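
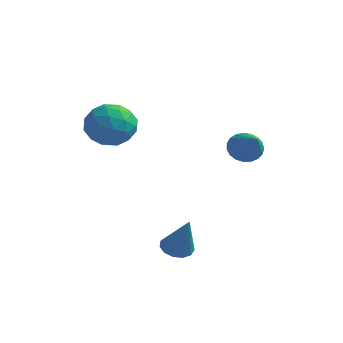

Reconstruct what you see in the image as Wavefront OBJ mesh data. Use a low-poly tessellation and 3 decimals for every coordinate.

v 1.914 2.314 1.976
v 2.26 2.192 1.404
v 3.006 1.526 2.804
v 2.372 2.437 1.489
v 2.405 2.661 1.658
v 2.354 2.824 1.883
v 2.226 2.9 2.124
v 2.044 2.874 2.339
v 1.84 2.752 2.491
v 1.649 2.553 2.555
v 1.503 2.314 2.518
v 1.429 2.074 2.388
v 1.439 1.876 2.186
v 1.531 1.753 1.949
v 1.689 1.728 1.716
v 1.886 1.803 1.528
v 2.088 1.968 1.417
v 2.538 -2.25 -1.206
v 2.993 -2.501 -1.506
v 3.322 -2.57 0.246
v 3.069 -2.173 -1.475
v 2.976 -1.87 -1.358
v 2.745 -1.687 -1.193
v 2.448 -1.683 -1.032
v 2.18 -1.859 -0.926
v 2.025 -2.159 -0.908
v 2.033 -2.488 -0.986
v 2.202 -2.742 -1.133
v 2.477 -2.839 -1.303
v 2.772 -2.749 -1.442
v -1.354 -0.487 3.13
v -0.646 -0.984 2.63
v -1.554 -1.756 4.11
v -0.846 -2.253 3.61
v -0.6 -1.465 4.172
v -0.476 -0.681 3.566
v -1.724 -2.059 3.174
v -1.6 -1.275 2.568
v -0.875 -1.956 2.657
v -0.181 -1.589 3.274
v -2.019 -1.151 3.466
v -1.325 -0.784 4.083
v -0.982 -0.624 2.794
v -1.218 -2.116 3.946
v -1.073 -1.653 4.277
v -0.657 -1.945 3.983
v -0.882 -0.446 3.344
v -0.467 -0.738 3.051
v -0.44 -1.021 3.957
v -1.733 -2.002 3.689
v -1.318 -2.294 3.396
v -1.543 -0.795 2.757
v -1.127 -1.087 2.463
v -1.76 -1.719 2.783
v -0.701 -1.488 2.516
v -0.819 -2.234 3.092
v -1.334 -2.12 2.835
v -1.261 -1.658 2.479
v -0.293 -1.272 2.879
v -0.411 -2.018 3.455
v -0.266 -1.555 3.785
v -0.193 -1.094 3.429
v -0.427 -1.843 2.895
v -1.789 -0.722 3.285
v -1.907 -1.468 3.861
v -2.007 -1.646 3.311
v -1.934 -1.185 2.955
v -1.381 -0.506 3.648
v -1.499 -1.252 4.224
v -0.939 -1.082 4.261
v -0.866 -0.62 3.905
v -1.773 -0.897 3.845
f 2 1 4
f 2 4 3
f 4 1 5
f 4 5 3
f 5 1 6
f 5 6 3
f 6 1 7
f 6 7 3
f 7 1 8
f 7 8 3
f 8 1 9
f 8 9 3
f 9 1 10
f 9 10 3
f 10 1 11
f 10 11 3
f 11 1 12
f 11 12 3
f 12 1 13
f 12 13 3
f 13 1 14
f 13 14 3
f 14 1 15
f 14 15 3
f 15 1 16
f 15 16 3
f 16 1 17
f 16 17 3
f 17 1 2
f 17 2 3
f 19 18 21
f 19 21 20
f 21 18 22
f 21 22 20
f 22 18 23
f 22 23 20
f 23 18 24
f 23 24 20
f 24 18 25
f 24 25 20
f 25 18 26
f 25 26 20
f 26 18 27
f 26 27 20
f 27 18 28
f 27 28 20
f 28 18 29
f 28 29 20
f 29 18 30
f 29 30 20
f 30 18 19
f 30 19 20
f 31 68 47
f 68 42 71
f 47 71 36
f 68 71 47
f 31 47 43
f 47 36 48
f 43 48 32
f 47 48 43
f 31 43 52
f 43 32 53
f 52 53 38
f 43 53 52
f 31 52 64
f 52 38 67
f 64 67 41
f 52 67 64
f 31 64 68
f 64 41 72
f 68 72 42
f 64 72 68
f 32 48 59
f 48 36 62
f 59 62 40
f 48 62 59
f 36 71 49
f 71 42 70
f 49 70 35
f 71 70 49
f 42 72 69
f 72 41 65
f 69 65 33
f 72 65 69
f 41 67 66
f 67 38 54
f 66 54 37
f 67 54 66
f 38 53 58
f 53 32 55
f 58 55 39
f 53 55 58
f 34 60 46
f 60 40 61
f 46 61 35
f 60 61 46
f 34 46 44
f 46 35 45
f 44 45 33
f 46 45 44
f 34 44 51
f 44 33 50
f 51 50 37
f 44 50 51
f 34 51 56
f 51 37 57
f 56 57 39
f 51 57 56
f 34 56 60
f 56 39 63
f 60 63 40
f 56 63 60
f 35 61 49
f 61 40 62
f 49 62 36
f 61 62 49
f 33 45 69
f 45 35 70
f 69 70 42
f 45 70 69
f 37 50 66
f 50 33 65
f 66 65 41
f 50 65 66
f 39 57 58
f 57 37 54
f 58 54 38
f 57 54 58
f 40 63 59
f 63 39 55
f 59 55 32
f 63 55 59



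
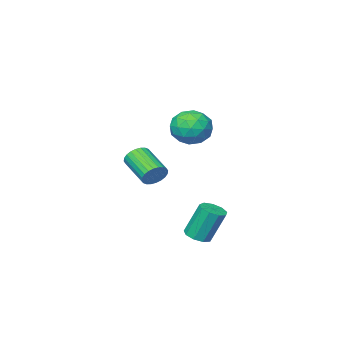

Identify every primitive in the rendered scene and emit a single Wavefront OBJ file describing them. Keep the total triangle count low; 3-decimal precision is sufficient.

v -2.782 2.196 -3.373
v -2.241 2.606 -3.338
v -2.736 3.114 -1.651
v -3.278 2.704 -1.687
v -2.604 2.837 -3.514
v -3.099 3.345 -1.827
v -3.051 2.768 -3.625
v -3.546 3.276 -1.938
v -3.372 2.431 -3.617
v -3.867 2.94 -1.931
v -3.417 1.985 -3.496
v -3.912 2.493 -1.809
v -3.165 1.637 -3.317
v -3.66 2.145 -1.63
v -2.734 1.55 -3.165
v -3.23 2.059 -1.478
v -2.326 1.766 -3.11
v -2.821 2.275 -1.423
v -2.131 2.183 -3.178
v -2.626 2.691 -1.492
v -3.725 -2.443 -1.235
v -3.454 -2.166 -0.64
v -3.545 -3.781 0.151
v -3.815 -4.057 -0.445
v -3.726 -2.13 -0.598
v -3.817 -3.745 0.193
v -3.997 -2.142 -0.653
v -4.088 -3.757 0.138
v -4.227 -2.2 -0.797
v -4.318 -3.814 -0.006
v -4.38 -2.294 -1.007
v -4.471 -3.909 -0.216
v -4.434 -2.411 -1.252
v -4.524 -4.026 -0.461
v -4.379 -2.533 -1.495
v -4.47 -4.148 -0.704
v -4.225 -2.641 -1.698
v -4.316 -4.256 -0.907
v -3.995 -2.719 -1.831
v -4.086 -4.334 -1.04
v -3.723 -2.755 -1.873
v -3.814 -4.37 -1.082
v -3.452 -2.743 -1.818
v -3.543 -4.358 -1.027
v -3.222 -2.686 -1.674
v -3.313 -4.3 -0.883
v -3.069 -2.591 -1.464
v -3.16 -4.206 -0.673
v -3.016 -2.474 -1.219
v -3.106 -4.089 -0.428
v -3.07 -2.352 -0.976
v -3.161 -3.967 -0.185
v -3.224 -2.244 -0.773
v -3.315 -3.859 0.018
v -4.97 0.084 2.744
v -4.577 0.719 1.975
v -3.383 -0.559 3.025
v -2.99 0.076 2.256
v -3.342 0.502 3.175
v -4.323 0.9 3.001
v -3.637 -0.74 1.999
v -4.618 -0.342 1.825
v -3.752 0.21 1.514
v -3.571 0.978 2.241
v -4.389 -0.818 2.759
v -4.208 -0.05 3.486
v -4.913 0.458 2.335
v -3.047 -0.298 2.665
v -3.254 -0.047 3.206
v -3.023 0.326 2.753
v -4.764 0.564 2.938
v -4.533 0.937 2.486
v -3.807 0.81 3.191
v -3.427 -0.777 2.514
v -3.196 -0.404 2.062
v -4.937 -0.166 2.247
v -4.706 0.207 1.794
v -4.153 -0.65 1.809
v -4.197 0.532 1.612
v -3.264 0.154 1.777
v -3.644 -0.325 1.626
v -4.221 -0.092 1.524
v -4.09 0.983 2.039
v -3.157 0.605 2.204
v -3.365 0.856 2.744
v -3.941 1.089 2.642
v -3.606 0.684 1.768
v -4.803 -0.445 2.796
v -3.87 -0.823 2.961
v -4.019 -0.929 2.358
v -4.595 -0.696 2.256
v -4.696 0.006 3.223
v -3.763 -0.372 3.388
v -3.739 0.252 3.476
v -4.316 0.485 3.374
v -4.354 -0.524 3.232
f 2 1 5
f 2 5 3
f 3 5 6
f 3 6 4
f 5 1 7
f 5 7 6
f 6 7 8
f 6 8 4
f 7 1 9
f 7 9 8
f 8 9 10
f 8 10 4
f 9 1 11
f 9 11 10
f 10 11 12
f 10 12 4
f 11 1 13
f 11 13 12
f 12 13 14
f 12 14 4
f 13 1 15
f 13 15 14
f 14 15 16
f 14 16 4
f 15 1 17
f 15 17 16
f 16 17 18
f 16 18 4
f 17 1 19
f 17 19 18
f 18 19 20
f 18 20 4
f 19 1 2
f 19 2 20
f 20 2 3
f 20 3 4
f 22 21 25
f 22 25 23
f 23 25 26
f 23 26 24
f 25 21 27
f 25 27 26
f 26 27 28
f 26 28 24
f 27 21 29
f 27 29 28
f 28 29 30
f 28 30 24
f 29 21 31
f 29 31 30
f 30 31 32
f 30 32 24
f 31 21 33
f 31 33 32
f 32 33 34
f 32 34 24
f 33 21 35
f 33 35 34
f 34 35 36
f 34 36 24
f 35 21 37
f 35 37 36
f 36 37 38
f 36 38 24
f 37 21 39
f 37 39 38
f 38 39 40
f 38 40 24
f 39 21 41
f 39 41 40
f 40 41 42
f 40 42 24
f 41 21 43
f 41 43 42
f 42 43 44
f 42 44 24
f 43 21 45
f 43 45 44
f 44 45 46
f 44 46 24
f 45 21 47
f 45 47 46
f 46 47 48
f 46 48 24
f 47 21 49
f 47 49 48
f 48 49 50
f 48 50 24
f 49 21 51
f 49 51 50
f 50 51 52
f 50 52 24
f 51 21 53
f 51 53 52
f 52 53 54
f 52 54 24
f 53 21 22
f 53 22 54
f 54 22 23
f 54 23 24
f 55 92 71
f 92 66 95
f 71 95 60
f 92 95 71
f 55 71 67
f 71 60 72
f 67 72 56
f 71 72 67
f 55 67 76
f 67 56 77
f 76 77 62
f 67 77 76
f 55 76 88
f 76 62 91
f 88 91 65
f 76 91 88
f 55 88 92
f 88 65 96
f 92 96 66
f 88 96 92
f 56 72 83
f 72 60 86
f 83 86 64
f 72 86 83
f 60 95 73
f 95 66 94
f 73 94 59
f 95 94 73
f 66 96 93
f 96 65 89
f 93 89 57
f 96 89 93
f 65 91 90
f 91 62 78
f 90 78 61
f 91 78 90
f 62 77 82
f 77 56 79
f 82 79 63
f 77 79 82
f 58 84 70
f 84 64 85
f 70 85 59
f 84 85 70
f 58 70 68
f 70 59 69
f 68 69 57
f 70 69 68
f 58 68 75
f 68 57 74
f 75 74 61
f 68 74 75
f 58 75 80
f 75 61 81
f 80 81 63
f 75 81 80
f 58 80 84
f 80 63 87
f 84 87 64
f 80 87 84
f 59 85 73
f 85 64 86
f 73 86 60
f 85 86 73
f 57 69 93
f 69 59 94
f 93 94 66
f 69 94 93
f 61 74 90
f 74 57 89
f 90 89 65
f 74 89 90
f 63 81 82
f 81 61 78
f 82 78 62
f 81 78 82
f 64 87 83
f 87 63 79
f 83 79 56
f 87 79 83



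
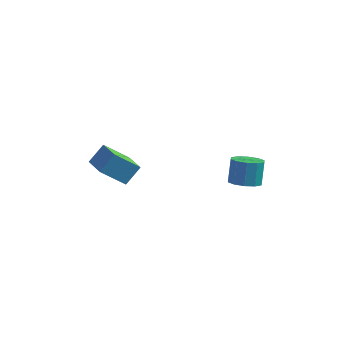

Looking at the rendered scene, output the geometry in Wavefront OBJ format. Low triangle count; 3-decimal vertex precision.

v 3.268 1.961 2.006
v 4.153 2.468 1.803
v 4.077 3.205 3.31
v 3.192 2.699 3.514
v 3.664 2.833 1.6
v 3.589 3.57 3.107
v 3.024 2.865 1.552
v 2.948 3.602 3.06
v 2.477 2.551 1.678
v 2.401 3.289 3.186
v 2.232 2.013 1.929
v 2.156 2.75 3.437
v 2.383 1.455 2.21
v 2.307 2.192 3.717
v 2.871 1.09 2.413
v 2.796 1.827 3.92
v 3.512 1.058 2.46
v 3.436 1.795 3.968
v 4.059 1.371 2.334
v 3.983 2.109 3.842
v 4.304 1.91 2.083
v 4.228 2.647 3.591
v -2.999 -1.215 2.631
v -4.313 -1.963 4
v -4.219 0.134 2.198
v -5.533 -0.614 3.567
v -2.407 -0.346 3.673
v -3.721 -1.094 5.042
v -3.627 1.003 3.24
v -4.941 0.255 4.609
f 2 1 5
f 2 5 3
f 3 5 6
f 3 6 4
f 5 1 7
f 5 7 6
f 6 7 8
f 6 8 4
f 7 1 9
f 7 9 8
f 8 9 10
f 8 10 4
f 9 1 11
f 9 11 10
f 10 11 12
f 10 12 4
f 11 1 13
f 11 13 12
f 12 13 14
f 12 14 4
f 13 1 15
f 13 15 14
f 14 15 16
f 14 16 4
f 15 1 17
f 15 17 16
f 16 17 18
f 16 18 4
f 17 1 19
f 17 19 18
f 18 19 20
f 18 20 4
f 19 1 21
f 19 21 20
f 20 21 22
f 20 22 4
f 21 1 2
f 21 2 22
f 22 2 3
f 22 3 4
f 24 26 23
f 27 24 23
f 23 26 25
f 25 27 23
f 24 30 26
f 28 24 27
f 28 30 24
f 26 30 25
f 29 27 25
f 25 30 29
f 29 28 27
f 30 28 29



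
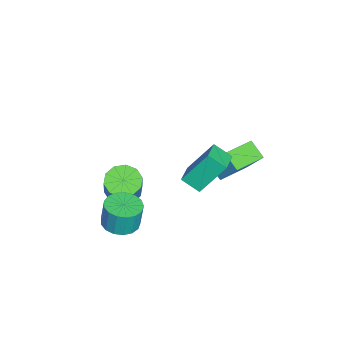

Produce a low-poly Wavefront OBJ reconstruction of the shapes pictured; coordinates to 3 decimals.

v -1.212 -3.345 -3.42
v -0.338 -3.289 -3.924
v 0.626 -3.039 -2.224
v -0.248 -3.095 -1.72
v -0.571 -2.711 -3.876
v 0.393 -2.462 -2.176
v -1.048 -2.376 -3.655
v -0.085 -2.127 -1.955
v -1.588 -2.41 -3.343
v -0.625 -2.161 -1.643
v -1.985 -2.802 -3.061
v -1.021 -2.553 -1.361
v -2.086 -3.401 -2.916
v -1.122 -3.151 -1.216
v -1.853 -3.978 -2.964
v -0.889 -3.729 -1.264
v -1.375 -4.313 -3.185
v -0.412 -4.064 -1.485
v -0.835 -4.279 -3.497
v 0.128 -4.03 -1.797
v -0.439 -3.887 -3.779
v 0.525 -3.638 -2.079
v 2.087 -2.695 -2.854
v 3.091 -2.805 -2.844
v 3.097 -2.615 -1.336
v 2.093 -2.505 -1.346
v 3.027 -2.329 -2.904
v 3.033 -2.139 -1.396
v 2.748 -1.938 -2.952
v 2.754 -1.748 -1.444
v 2.318 -1.719 -2.978
v 2.323 -1.529 -1.47
v 1.834 -1.725 -2.975
v 1.84 -1.535 -1.467
v 1.409 -1.952 -2.945
v 1.414 -1.762 -1.437
v 1.139 -2.35 -2.894
v 1.144 -2.16 -1.386
v 1.086 -2.827 -2.834
v 1.092 -2.637 -1.326
v 1.263 -3.273 -2.778
v 1.268 -3.083 -1.27
v 1.628 -3.587 -2.74
v 1.634 -3.397 -1.232
v 2.099 -3.697 -2.728
v 2.104 -3.507 -1.22
v 2.567 -3.577 -2.745
v 2.572 -3.387 -1.237
v 2.925 -3.255 -2.787
v 2.931 -3.065 -1.279
v -2.961 2.845 -1.957
v -3.573 2.088 -1.273
v -2.448 3.79 -0.452
v -3.061 3.033 0.232
v -1.419 1.747 -1.792
v -2.032 0.99 -1.108
v -0.907 2.692 -0.287
v -1.519 1.935 0.397
v 2.184 0.754 2.44
v 1.79 1.979 4.199
v 2.359 1.696 1.823
v 1.965 2.922 3.582
v 3.495 0.718 2.758
v 3.101 1.944 4.517
v 3.67 1.661 2.141
v 3.276 2.886 3.9
f 2 1 5
f 2 5 3
f 3 5 6
f 3 6 4
f 5 1 7
f 5 7 6
f 6 7 8
f 6 8 4
f 7 1 9
f 7 9 8
f 8 9 10
f 8 10 4
f 9 1 11
f 9 11 10
f 10 11 12
f 10 12 4
f 11 1 13
f 11 13 12
f 12 13 14
f 12 14 4
f 13 1 15
f 13 15 14
f 14 15 16
f 14 16 4
f 15 1 17
f 15 17 16
f 16 17 18
f 16 18 4
f 17 1 19
f 17 19 18
f 18 19 20
f 18 20 4
f 19 1 21
f 19 21 20
f 20 21 22
f 20 22 4
f 21 1 2
f 21 2 22
f 22 2 3
f 22 3 4
f 24 23 27
f 24 27 25
f 25 27 28
f 25 28 26
f 27 23 29
f 27 29 28
f 28 29 30
f 28 30 26
f 29 23 31
f 29 31 30
f 30 31 32
f 30 32 26
f 31 23 33
f 31 33 32
f 32 33 34
f 32 34 26
f 33 23 35
f 33 35 34
f 34 35 36
f 34 36 26
f 35 23 37
f 35 37 36
f 36 37 38
f 36 38 26
f 37 23 39
f 37 39 38
f 38 39 40
f 38 40 26
f 39 23 41
f 39 41 40
f 40 41 42
f 40 42 26
f 41 23 43
f 41 43 42
f 42 43 44
f 42 44 26
f 43 23 45
f 43 45 44
f 44 45 46
f 44 46 26
f 45 23 47
f 45 47 46
f 46 47 48
f 46 48 26
f 47 23 49
f 47 49 48
f 48 49 50
f 48 50 26
f 49 23 24
f 49 24 50
f 50 24 25
f 50 25 26
f 52 54 51
f 55 52 51
f 51 54 53
f 53 55 51
f 52 58 54
f 56 52 55
f 56 58 52
f 54 58 53
f 57 55 53
f 53 58 57
f 57 56 55
f 58 56 57
f 60 62 59
f 63 60 59
f 59 62 61
f 61 63 59
f 60 66 62
f 64 60 63
f 64 66 60
f 62 66 61
f 65 63 61
f 61 66 65
f 65 64 63
f 66 64 65



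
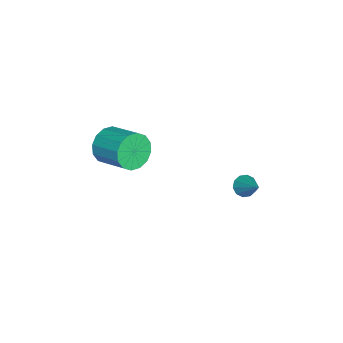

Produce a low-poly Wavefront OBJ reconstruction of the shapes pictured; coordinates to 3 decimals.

v -1.591 -3.138 -1.481
v -0.996 -3.186 -2.296
v -0.035 -1.85 -1.674
v -0.629 -1.802 -0.859
v -1.377 -2.852 -2.426
v -0.415 -1.516 -1.804
v -1.815 -2.595 -2.302
v -0.853 -1.258 -1.68
v -2.193 -2.483 -1.959
v -1.231 -1.146 -1.337
v -2.409 -2.546 -1.487
v -1.448 -1.21 -0.865
v -2.407 -2.769 -1.014
v -1.445 -1.432 -0.392
v -2.185 -3.09 -0.666
v -1.224 -1.754 -0.044
v -1.805 -3.424 -0.536
v -0.843 -2.088 0.086
v -1.367 -3.682 -0.66
v -0.405 -2.345 -0.038
v -0.989 -3.794 -1.003
v -0.027 -2.457 -0.381
v -0.772 -3.73 -1.475
v 0.189 -2.394 -0.853
v -0.775 -3.508 -1.948
v 0.187 -2.171 -1.326
v -2.104 3.061 -4.155
v -1.64 2.719 -4.354
v -1.136 3.799 -3.165
v -1.657 3.028 -4.569
v -1.844 3.35 -4.625
v -2.131 3.562 -4.502
v -2.408 3.582 -4.247
v -2.569 3.403 -3.957
v -2.552 3.093 -3.742
v -2.364 2.771 -3.685
v -2.077 2.56 -3.808
v -1.801 2.54 -4.064
f 2 1 5
f 2 5 3
f 3 5 6
f 3 6 4
f 5 1 7
f 5 7 6
f 6 7 8
f 6 8 4
f 7 1 9
f 7 9 8
f 8 9 10
f 8 10 4
f 9 1 11
f 9 11 10
f 10 11 12
f 10 12 4
f 11 1 13
f 11 13 12
f 12 13 14
f 12 14 4
f 13 1 15
f 13 15 14
f 14 15 16
f 14 16 4
f 15 1 17
f 15 17 16
f 16 17 18
f 16 18 4
f 17 1 19
f 17 19 18
f 18 19 20
f 18 20 4
f 19 1 21
f 19 21 20
f 20 21 22
f 20 22 4
f 21 1 23
f 21 23 22
f 22 23 24
f 22 24 4
f 23 1 25
f 23 25 24
f 24 25 26
f 24 26 4
f 25 1 2
f 25 2 26
f 26 2 3
f 26 3 4
f 28 27 30
f 28 30 29
f 30 27 31
f 30 31 29
f 31 27 32
f 31 32 29
f 32 27 33
f 32 33 29
f 33 27 34
f 33 34 29
f 34 27 35
f 34 35 29
f 35 27 36
f 35 36 29
f 36 27 37
f 36 37 29
f 37 27 38
f 37 38 29
f 38 27 28
f 38 28 29



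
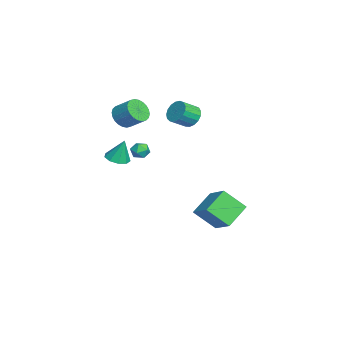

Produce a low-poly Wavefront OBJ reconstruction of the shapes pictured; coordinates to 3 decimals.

v 0.266 -3.074 1.64
v 0.941 -3.516 1.715
v 0.394 -2.626 3.14
v 1.068 -3.002 1.551
v 0.82 -2.522 1.428
v 0.313 -2.3 1.405
v -0.216 -2.44 1.492
v -0.52 -2.877 1.648
v -0.455 -3.406 1.801
v -0.053 -3.779 1.878
v 0.498 -3.823 1.844
v -2.594 3.946 -4.258
v -2.749 2.56 -2.938
v -1.114 4.71 -3.282
v -1.27 3.325 -1.962
v -1.37 2.855 -5.258
v -1.526 1.47 -3.938
v 0.109 3.62 -4.282
v -0.046 2.234 -2.962
v -3.484 -1.53 0.706
v -3.1 -1.323 1.231
v -2.64 -2.137 0.329
v -2.256 -1.93 0.854
v -2.786 -2.348 0.962
v -3.307 -1.973 1.195
v -2.433 -1.487 0.365
v -2.954 -1.112 0.598
v -2.45 -1.296 1.021
v -2.668 -1.828 1.39
v -3.072 -1.632 0.17
v -3.29 -2.164 0.539
v -4.006 1.419 3.161
v -3.726 1.048 2.438
v -3.193 0.089 3.136
v -3.474 0.461 3.859
v -3.417 1.298 2.546
v -2.885 0.339 3.244
v -3.244 1.576 2.795
v -2.712 0.617 3.494
v -3.245 1.818 3.128
v -2.713 0.859 3.827
v -3.42 1.969 3.468
v -2.888 1.01 4.167
v -3.73 1.993 3.738
v -3.198 1.035 4.437
v -4.103 1.887 3.876
v -3.571 0.928 4.575
v -4.454 1.673 3.85
v -3.922 0.714 4.548
v -4.702 1.401 3.666
v -4.17 0.442 4.364
v -4.791 1.133 3.366
v -4.259 0.175 4.065
v -4.7 0.931 3.019
v -4.168 -0.028 3.718
v -4.45 0.841 2.705
v -3.918 -0.118 3.403
v -4.098 0.883 2.495
v -3.566 -0.076 3.193
v -3.651 -2.772 3.351
v -3.106 -2.53 2.65
v -2.483 -1.566 3.469
v -3.029 -1.808 4.169
v -3.385 -2.309 2.602
v -2.762 -1.344 3.421
v -3.704 -2.158 2.667
v -3.081 -1.194 3.486
v -4.015 -2.101 2.837
v -3.392 -1.137 3.656
v -4.271 -2.146 3.085
v -3.648 -1.182 3.903
v -4.432 -2.287 3.373
v -3.81 -1.322 4.192
v -4.475 -2.501 3.658
v -3.852 -1.537 4.476
v -4.392 -2.756 3.896
v -3.77 -1.792 4.714
v -4.197 -3.014 4.051
v -3.574 -2.05 4.87
v -3.918 -3.236 4.099
v -3.295 -2.271 4.918
v -3.599 -3.386 4.034
v -2.976 -2.422 4.853
v -3.288 -3.443 3.864
v -2.665 -2.479 4.683
v -3.032 -3.398 3.617
v -2.409 -2.434 4.435
v -2.87 -3.258 3.328
v -2.248 -2.293 4.147
v -2.828 -3.043 3.044
v -2.205 -2.079 3.862
v -2.91 -2.788 2.806
v -2.288 -1.824 3.624
f 2 1 4
f 2 4 3
f 4 1 5
f 4 5 3
f 5 1 6
f 5 6 3
f 6 1 7
f 6 7 3
f 7 1 8
f 7 8 3
f 8 1 9
f 8 9 3
f 9 1 10
f 9 10 3
f 10 1 11
f 10 11 3
f 11 1 2
f 11 2 3
f 13 15 12
f 16 13 12
f 12 15 14
f 14 16 12
f 13 19 15
f 17 13 16
f 17 19 13
f 15 19 14
f 18 16 14
f 14 19 18
f 18 17 16
f 19 17 18
f 20 31 25
f 20 25 21
f 20 21 27
f 20 27 30
f 20 30 31
f 21 25 29
f 25 31 24
f 31 30 22
f 30 27 26
f 27 21 28
f 23 29 24
f 23 24 22
f 23 22 26
f 23 26 28
f 23 28 29
f 24 29 25
f 22 24 31
f 26 22 30
f 28 26 27
f 29 28 21
f 33 32 36
f 33 36 34
f 34 36 37
f 34 37 35
f 36 32 38
f 36 38 37
f 37 38 39
f 37 39 35
f 38 32 40
f 38 40 39
f 39 40 41
f 39 41 35
f 40 32 42
f 40 42 41
f 41 42 43
f 41 43 35
f 42 32 44
f 42 44 43
f 43 44 45
f 43 45 35
f 44 32 46
f 44 46 45
f 45 46 47
f 45 47 35
f 46 32 48
f 46 48 47
f 47 48 49
f 47 49 35
f 48 32 50
f 48 50 49
f 49 50 51
f 49 51 35
f 50 32 52
f 50 52 51
f 51 52 53
f 51 53 35
f 52 32 54
f 52 54 53
f 53 54 55
f 53 55 35
f 54 32 56
f 54 56 55
f 55 56 57
f 55 57 35
f 56 32 58
f 56 58 57
f 57 58 59
f 57 59 35
f 58 32 33
f 58 33 59
f 59 33 34
f 59 34 35
f 61 60 64
f 61 64 62
f 62 64 65
f 62 65 63
f 64 60 66
f 64 66 65
f 65 66 67
f 65 67 63
f 66 60 68
f 66 68 67
f 67 68 69
f 67 69 63
f 68 60 70
f 68 70 69
f 69 70 71
f 69 71 63
f 70 60 72
f 70 72 71
f 71 72 73
f 71 73 63
f 72 60 74
f 72 74 73
f 73 74 75
f 73 75 63
f 74 60 76
f 74 76 75
f 75 76 77
f 75 77 63
f 76 60 78
f 76 78 77
f 77 78 79
f 77 79 63
f 78 60 80
f 78 80 79
f 79 80 81
f 79 81 63
f 80 60 82
f 80 82 81
f 81 82 83
f 81 83 63
f 82 60 84
f 82 84 83
f 83 84 85
f 83 85 63
f 84 60 86
f 84 86 85
f 85 86 87
f 85 87 63
f 86 60 88
f 86 88 87
f 87 88 89
f 87 89 63
f 88 60 90
f 88 90 89
f 89 90 91
f 89 91 63
f 90 60 92
f 90 92 91
f 91 92 93
f 91 93 63
f 92 60 61
f 92 61 93
f 93 61 62
f 93 62 63



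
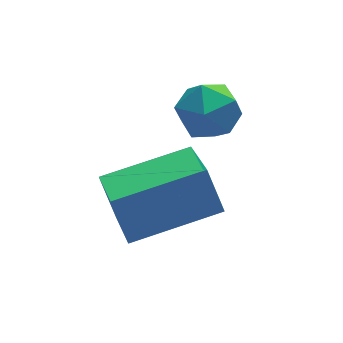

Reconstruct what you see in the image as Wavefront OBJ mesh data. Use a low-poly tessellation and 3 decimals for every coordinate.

v 0.778 3.145 1.168
v 1.007 3.486 1.687
v 1.353 2.294 1.473
v 1.582 2.635 1.992
v 0.946 2.455 1.97
v 0.59 2.981 1.781
v 1.77 2.799 1.379
v 1.414 3.325 1.19
v 1.621 3.273 1.817
v 1.111 3.06 2.183
v 1.249 2.72 0.977
v 0.739 2.507 1.343
v -0.609 2.625 -0.684
v -0.809 1.255 0.137
v -0.756 3.102 0.076
v -0.955 1.732 0.898
v 1.075 2.588 -0.338
v 0.876 1.218 0.484
v 0.929 3.065 0.423
v 0.729 1.695 1.244
f 1 12 6
f 1 6 2
f 1 2 8
f 1 8 11
f 1 11 12
f 2 6 10
f 6 12 5
f 12 11 3
f 11 8 7
f 8 2 9
f 4 10 5
f 4 5 3
f 4 3 7
f 4 7 9
f 4 9 10
f 5 10 6
f 3 5 12
f 7 3 11
f 9 7 8
f 10 9 2
f 14 16 13
f 17 14 13
f 13 16 15
f 15 17 13
f 14 20 16
f 18 14 17
f 18 20 14
f 16 20 15
f 19 17 15
f 15 20 19
f 19 18 17
f 20 18 19



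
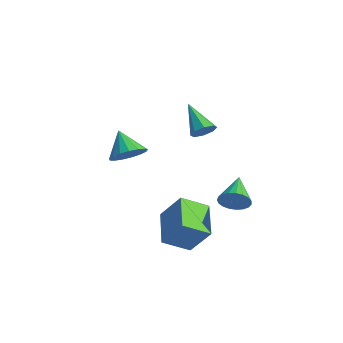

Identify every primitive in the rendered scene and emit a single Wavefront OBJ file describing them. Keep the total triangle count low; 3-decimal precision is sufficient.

v 3.66 -0.843 -4.049
v 1.935 0.191 -3.317
v 4.137 0.526 -4.858
v 2.412 1.559 -4.126
v 4.648 -0.279 -2.514
v 2.923 0.754 -1.782
v 5.125 1.089 -3.323
v 3.4 2.123 -2.591
v -1.521 0.482 -0.795
v -0.849 0.121 -0.088
v -2.699 0.618 0.395
v -0.78 0.614 -0.077
v -0.882 1.077 -0.23
v -1.129 1.403 -0.512
v -1.467 1.519 -0.859
v -1.817 1.397 -1.192
v -2.099 1.066 -1.433
v -2.248 0.6 -1.529
v -2.231 0.108 -1.456
v -2.052 -0.298 -1.232
v -1.75 -0.526 -0.907
v -1.396 -0.522 -0.557
v -1.071 -0.289 -0.262
v 4.57 2.816 -1.881
v 5.076 2.961 -1.2
v 3.29 3.984 -1.179
v 5.183 3.216 -1.428
v 5.184 3.401 -1.734
v 5.079 3.485 -2.065
v 4.886 3.453 -2.365
v 4.639 3.311 -2.581
v 4.379 3.084 -2.675
v 4.153 2.81 -2.633
v 3.999 2.538 -2.46
v 3.944 2.313 -2.187
v 3.997 2.176 -1.862
v 4.149 2.149 -1.539
v 4.374 2.237 -1.276
v 4.633 2.426 -1.117
v 4.881 2.682 -1.09
v 2.611 2.304 2.309
v 3.015 2.596 2.814
v 1.029 2.416 3.511
v 2.792 2.967 2.485
v 2.463 2.949 2.053
v 2.22 2.553 1.771
v 2.206 2.011 1.804
v 2.43 1.64 2.132
v 2.759 1.658 2.564
v 3.002 2.054 2.846
f 2 4 1
f 5 2 1
f 1 4 3
f 3 5 1
f 2 8 4
f 6 2 5
f 6 8 2
f 4 8 3
f 7 5 3
f 3 8 7
f 7 6 5
f 8 6 7
f 10 9 12
f 10 12 11
f 12 9 13
f 12 13 11
f 13 9 14
f 13 14 11
f 14 9 15
f 14 15 11
f 15 9 16
f 15 16 11
f 16 9 17
f 16 17 11
f 17 9 18
f 17 18 11
f 18 9 19
f 18 19 11
f 19 9 20
f 19 20 11
f 20 9 21
f 20 21 11
f 21 9 22
f 21 22 11
f 22 9 23
f 22 23 11
f 23 9 10
f 23 10 11
f 25 24 27
f 25 27 26
f 27 24 28
f 27 28 26
f 28 24 29
f 28 29 26
f 29 24 30
f 29 30 26
f 30 24 31
f 30 31 26
f 31 24 32
f 31 32 26
f 32 24 33
f 32 33 26
f 33 24 34
f 33 34 26
f 34 24 35
f 34 35 26
f 35 24 36
f 35 36 26
f 36 24 37
f 36 37 26
f 37 24 38
f 37 38 26
f 38 24 39
f 38 39 26
f 39 24 40
f 39 40 26
f 40 24 25
f 40 25 26
f 42 41 44
f 42 44 43
f 44 41 45
f 44 45 43
f 45 41 46
f 45 46 43
f 46 41 47
f 46 47 43
f 47 41 48
f 47 48 43
f 48 41 49
f 48 49 43
f 49 41 50
f 49 50 43
f 50 41 42
f 50 42 43



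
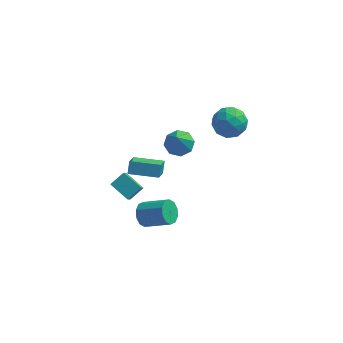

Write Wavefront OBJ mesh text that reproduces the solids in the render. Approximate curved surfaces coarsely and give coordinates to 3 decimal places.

v -4.643 -1.624 -3.888
v -4.621 -2.574 -2.793
v -3.94 -0.939 -3.307
v -3.918 -1.889 -2.213
v -3.462 -2.311 -4.507
v -3.44 -3.261 -3.413
v -2.759 -1.626 -3.927
v -2.737 -2.576 -2.832
v -0.276 -3.274 3.009
v 0.514 -3.678 2.768
v -0.284 -4.306 4.711
v 0.616 -3.083 3.129
v 0.195 -2.599 3.421
v -0.502 -2.511 3.471
v -1.066 -2.869 3.251
v -1.168 -3.465 2.889
v -0.747 -3.948 2.598
v -0.051 -4.037 2.547
v 1.792 -0.826 3.79
v 2.896 -0.667 4.053
v 2.084 -2.653 3.667
v 3.188 -2.494 3.93
v 2.38 -2.317 4.723
v 2.199 -1.188 4.798
v 2.781 -2.132 2.922
v 2.6 -1.003 2.997
v 3.507 -1.474 3.516
v 3.259 -1.589 4.629
v 1.721 -1.731 3.091
v 1.473 -1.846 4.204
v 2.318 -0.586 3.932
v 2.662 -2.734 3.788
v 2.186 -2.63 4.254
v 2.836 -2.537 4.408
v 1.909 -0.892 4.371
v 2.558 -0.799 4.525
v 2.254 -1.769 4.919
v 2.422 -2.521 3.195
v 3.071 -2.428 3.349
v 2.144 -0.783 3.312
v 2.794 -0.69 3.466
v 2.726 -1.551 2.801
v 3.327 -0.967 3.771
v 3.498 -2.041 3.699
v 3.259 -1.828 3.106
v 3.153 -1.165 3.151
v 3.181 -1.034 4.425
v 3.353 -2.108 4.353
v 2.877 -2.004 4.819
v 2.771 -1.341 4.863
v 3.54 -1.509 4.11
v 1.627 -1.212 3.367
v 1.799 -2.286 3.295
v 2.209 -1.979 2.857
v 2.103 -1.316 2.901
v 1.482 -1.279 4.021
v 1.653 -2.353 3.949
v 1.827 -2.155 4.569
v 1.721 -1.492 4.614
v 1.44 -1.811 3.61
v -3.145 -4.601 0.84
v -3.127 -4.049 1.512
v -3.173 -3.087 -0.405
v -3.155 -2.535 0.267
v -1.265 -4.605 0.793
v -1.247 -4.053 1.465
v -1.293 -3.091 -0.452
v -1.275 -2.539 0.22
v -2.377 -3.657 -4.386
v -2.012 -3.92 -5.13
v -0.358 -4.207 -4.219
v -0.723 -3.943 -3.474
v -1.942 -3.389 -5.09
v -0.288 -3.675 -4.179
v -2.038 -2.96 -4.781
v -0.384 -3.246 -3.869
v -2.264 -2.797 -4.321
v -0.61 -3.083 -3.409
v -2.532 -2.962 -3.886
v -0.879 -3.249 -2.974
v -2.742 -3.393 -3.641
v -1.088 -3.68 -2.73
v -2.812 -3.925 -3.681
v -1.158 -4.211 -2.77
v -2.716 -4.354 -3.991
v -1.062 -4.64 -3.079
v -2.49 -4.517 -4.451
v -0.836 -4.803 -3.539
v -2.221 -4.351 -4.886
v -0.568 -4.638 -3.974
f 2 4 1
f 5 2 1
f 1 4 3
f 3 5 1
f 2 8 4
f 6 2 5
f 6 8 2
f 4 8 3
f 7 5 3
f 3 8 7
f 7 6 5
f 8 6 7
f 10 9 12
f 10 12 11
f 12 9 13
f 12 13 11
f 13 9 14
f 13 14 11
f 14 9 15
f 14 15 11
f 15 9 16
f 15 16 11
f 16 9 17
f 16 17 11
f 17 9 18
f 17 18 11
f 18 9 10
f 18 10 11
f 19 56 35
f 56 30 59
f 35 59 24
f 56 59 35
f 19 35 31
f 35 24 36
f 31 36 20
f 35 36 31
f 19 31 40
f 31 20 41
f 40 41 26
f 31 41 40
f 19 40 52
f 40 26 55
f 52 55 29
f 40 55 52
f 19 52 56
f 52 29 60
f 56 60 30
f 52 60 56
f 20 36 47
f 36 24 50
f 47 50 28
f 36 50 47
f 24 59 37
f 59 30 58
f 37 58 23
f 59 58 37
f 30 60 57
f 60 29 53
f 57 53 21
f 60 53 57
f 29 55 54
f 55 26 42
f 54 42 25
f 55 42 54
f 26 41 46
f 41 20 43
f 46 43 27
f 41 43 46
f 22 48 34
f 48 28 49
f 34 49 23
f 48 49 34
f 22 34 32
f 34 23 33
f 32 33 21
f 34 33 32
f 22 32 39
f 32 21 38
f 39 38 25
f 32 38 39
f 22 39 44
f 39 25 45
f 44 45 27
f 39 45 44
f 22 44 48
f 44 27 51
f 48 51 28
f 44 51 48
f 23 49 37
f 49 28 50
f 37 50 24
f 49 50 37
f 21 33 57
f 33 23 58
f 57 58 30
f 33 58 57
f 25 38 54
f 38 21 53
f 54 53 29
f 38 53 54
f 27 45 46
f 45 25 42
f 46 42 26
f 45 42 46
f 28 51 47
f 51 27 43
f 47 43 20
f 51 43 47
f 62 64 61
f 65 62 61
f 61 64 63
f 63 65 61
f 62 68 64
f 66 62 65
f 66 68 62
f 64 68 63
f 67 65 63
f 63 68 67
f 67 66 65
f 68 66 67
f 70 69 73
f 70 73 71
f 71 73 74
f 71 74 72
f 73 69 75
f 73 75 74
f 74 75 76
f 74 76 72
f 75 69 77
f 75 77 76
f 76 77 78
f 76 78 72
f 77 69 79
f 77 79 78
f 78 79 80
f 78 80 72
f 79 69 81
f 79 81 80
f 80 81 82
f 80 82 72
f 81 69 83
f 81 83 82
f 82 83 84
f 82 84 72
f 83 69 85
f 83 85 84
f 84 85 86
f 84 86 72
f 85 69 87
f 85 87 86
f 86 87 88
f 86 88 72
f 87 69 89
f 87 89 88
f 88 89 90
f 88 90 72
f 89 69 70
f 89 70 90
f 90 70 71
f 90 71 72



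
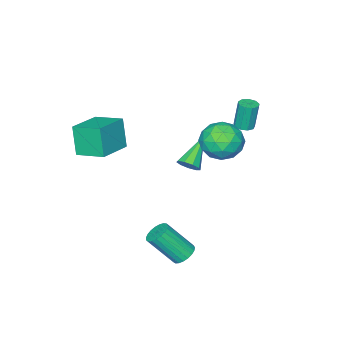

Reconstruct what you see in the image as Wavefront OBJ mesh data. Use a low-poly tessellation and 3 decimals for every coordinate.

v 2.145 -3.831 0.362
v 1.892 -4.343 2.038
v 1.718 -2.3 0.765
v 1.465 -2.812 2.441
v 4.055 -3.408 0.779
v 3.802 -3.92 2.455
v 3.628 -1.877 1.182
v 3.375 -2.389 2.858
v -2.347 1.624 1.754
v -1.395 2.084 2.341
v -1.145 0.536 0.659
v -0.193 0.996 1.246
v -0.955 0.251 1.818
v -1.697 0.924 2.495
v -0.843 1.696 0.505
v -1.585 2.369 1.182
v -0.465 2.129 1.569
v -0.535 1.235 2.381
v -2.005 1.385 0.619
v -2.075 0.491 1.431
v -1.976 1.95 2.144
v -0.564 0.67 0.856
v -1.011 0.232 1.193
v -0.452 0.503 1.538
v -2.154 1.268 2.234
v -1.594 1.538 2.579
v -1.336 0.46 2.272
v -0.946 1.082 0.421
v -0.386 1.352 0.766
v -2.088 2.117 1.462
v -1.529 2.388 1.807
v -1.204 2.16 0.728
v -0.87 2.246 2.035
v -0.164 1.606 1.391
v -0.546 2.018 0.956
v -0.982 2.414 1.353
v -0.911 1.721 2.512
v -0.205 1.081 1.868
v -0.652 0.644 2.205
v -1.089 1.039 2.603
v -0.365 1.747 2.058
v -2.335 1.539 1.132
v -1.629 0.899 0.488
v -1.451 1.581 0.397
v -1.888 1.976 0.795
v -2.376 1.014 1.609
v -1.67 0.374 0.965
v -1.558 0.206 1.647
v -1.994 0.602 2.044
v -2.175 0.873 0.942
v -3.346 0.868 1.368
v -2.847 1.066 1.423
v -3.054 1.149 3.007
v -3.554 0.952 2.952
v -3.087 1.342 1.377
v -3.295 1.425 2.961
v -3.449 1.397 1.327
v -3.656 1.48 2.911
v -3.763 1.204 1.296
v -3.97 1.288 2.88
v -3.882 0.855 1.299
v -4.089 0.938 2.883
v -3.75 0.511 1.334
v -3.957 0.595 2.918
v -3.43 0.335 1.385
v -3.637 0.418 2.969
v -3.07 0.408 1.428
v -3.277 0.492 3.012
v -2.84 0.697 1.443
v -3.047 0.78 3.027
v 2.765 2.72 -3.987
v 3.281 2.519 -4.398
v 4.111 1.518 -2.864
v 3.595 1.72 -2.453
v 3.382 2.765 -4.291
v 4.212 1.765 -2.758
v 3.377 3.004 -4.132
v 4.207 2.004 -2.599
v 3.265 3.194 -3.948
v 4.095 2.193 -2.415
v 3.067 3.302 -3.771
v 3.897 2.301 -2.238
v 2.817 3.309 -3.631
v 3.647 2.309 -2.097
v 2.558 3.214 -3.552
v 3.388 2.214 -2.019
v 2.334 3.034 -3.548
v 3.164 2.034 -2.015
v 2.186 2.8 -3.621
v 3.015 1.8 -2.088
v 2.137 2.552 -3.756
v 2.967 1.552 -2.223
v 2.197 2.333 -3.932
v 3.027 1.332 -2.398
v 2.355 2.181 -4.116
v 3.185 1.18 -2.583
v 2.584 2.122 -4.279
v 3.414 1.122 -2.746
v 2.844 2.167 -4.391
v 3.674 1.166 -2.858
v 3.091 2.307 -4.433
v 3.921 1.307 -2.9
v -1.092 -0.798 -1.359
v -0.687 -1.14 -0.966
v -2.688 -1.242 -0.101
v -0.703 -0.708 -0.834
v -0.901 -0.319 -0.948
v -1.189 -0.154 -1.255
v -1.431 -0.291 -1.61
v -1.515 -0.665 -1.848
v -1.401 -1.102 -1.858
v -1.143 -1.397 -1.634
v -0.861 -1.412 -1.282
f 2 4 1
f 5 2 1
f 1 4 3
f 3 5 1
f 2 8 4
f 6 2 5
f 6 8 2
f 4 8 3
f 7 5 3
f 3 8 7
f 7 6 5
f 8 6 7
f 9 46 25
f 46 20 49
f 25 49 14
f 46 49 25
f 9 25 21
f 25 14 26
f 21 26 10
f 25 26 21
f 9 21 30
f 21 10 31
f 30 31 16
f 21 31 30
f 9 30 42
f 30 16 45
f 42 45 19
f 30 45 42
f 9 42 46
f 42 19 50
f 46 50 20
f 42 50 46
f 10 26 37
f 26 14 40
f 37 40 18
f 26 40 37
f 14 49 27
f 49 20 48
f 27 48 13
f 49 48 27
f 20 50 47
f 50 19 43
f 47 43 11
f 50 43 47
f 19 45 44
f 45 16 32
f 44 32 15
f 45 32 44
f 16 31 36
f 31 10 33
f 36 33 17
f 31 33 36
f 12 38 24
f 38 18 39
f 24 39 13
f 38 39 24
f 12 24 22
f 24 13 23
f 22 23 11
f 24 23 22
f 12 22 29
f 22 11 28
f 29 28 15
f 22 28 29
f 12 29 34
f 29 15 35
f 34 35 17
f 29 35 34
f 12 34 38
f 34 17 41
f 38 41 18
f 34 41 38
f 13 39 27
f 39 18 40
f 27 40 14
f 39 40 27
f 11 23 47
f 23 13 48
f 47 48 20
f 23 48 47
f 15 28 44
f 28 11 43
f 44 43 19
f 28 43 44
f 17 35 36
f 35 15 32
f 36 32 16
f 35 32 36
f 18 41 37
f 41 17 33
f 37 33 10
f 41 33 37
f 52 51 55
f 52 55 53
f 53 55 56
f 53 56 54
f 55 51 57
f 55 57 56
f 56 57 58
f 56 58 54
f 57 51 59
f 57 59 58
f 58 59 60
f 58 60 54
f 59 51 61
f 59 61 60
f 60 61 62
f 60 62 54
f 61 51 63
f 61 63 62
f 62 63 64
f 62 64 54
f 63 51 65
f 63 65 64
f 64 65 66
f 64 66 54
f 65 51 67
f 65 67 66
f 66 67 68
f 66 68 54
f 67 51 69
f 67 69 68
f 68 69 70
f 68 70 54
f 69 51 52
f 69 52 70
f 70 52 53
f 70 53 54
f 72 71 75
f 72 75 73
f 73 75 76
f 73 76 74
f 75 71 77
f 75 77 76
f 76 77 78
f 76 78 74
f 77 71 79
f 77 79 78
f 78 79 80
f 78 80 74
f 79 71 81
f 79 81 80
f 80 81 82
f 80 82 74
f 81 71 83
f 81 83 82
f 82 83 84
f 82 84 74
f 83 71 85
f 83 85 84
f 84 85 86
f 84 86 74
f 85 71 87
f 85 87 86
f 86 87 88
f 86 88 74
f 87 71 89
f 87 89 88
f 88 89 90
f 88 90 74
f 89 71 91
f 89 91 90
f 90 91 92
f 90 92 74
f 91 71 93
f 91 93 92
f 92 93 94
f 92 94 74
f 93 71 95
f 93 95 94
f 94 95 96
f 94 96 74
f 95 71 97
f 95 97 96
f 96 97 98
f 96 98 74
f 97 71 99
f 97 99 98
f 98 99 100
f 98 100 74
f 99 71 101
f 99 101 100
f 100 101 102
f 100 102 74
f 101 71 72
f 101 72 102
f 102 72 73
f 102 73 74
f 104 103 106
f 104 106 105
f 106 103 107
f 106 107 105
f 107 103 108
f 107 108 105
f 108 103 109
f 108 109 105
f 109 103 110
f 109 110 105
f 110 103 111
f 110 111 105
f 111 103 112
f 111 112 105
f 112 103 113
f 112 113 105
f 113 103 104
f 113 104 105



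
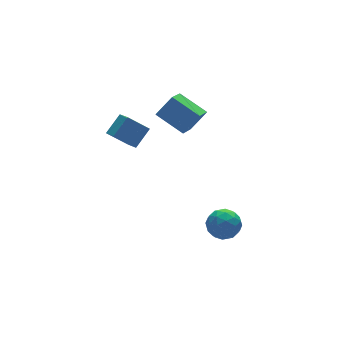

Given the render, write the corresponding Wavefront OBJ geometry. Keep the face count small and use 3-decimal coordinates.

v 3.202 -1.042 -3.37
v 3.882 -1.636 -4.041
v 2.438 -2.584 -2.779
v 3.118 -3.178 -3.45
v 3.54 -2.636 -2.559
v 4.012 -1.682 -2.925
v 2.308 -2.538 -3.895
v 2.78 -1.584 -4.261
v 3.329 -2.56 -4.366
v 4.091 -2.621 -3.54
v 2.229 -1.599 -3.28
v 2.991 -1.66 -2.454
v 3.609 -1.203 -3.758
v 2.711 -3.017 -3.062
v 2.959 -2.698 -2.539
v 3.359 -3.047 -2.933
v 3.686 -1.23 -3.102
v 4.085 -1.58 -3.496
v 3.885 -2.167 -2.625
v 2.235 -2.64 -3.324
v 2.634 -2.99 -3.718
v 2.961 -1.173 -3.887
v 3.361 -1.522 -4.281
v 2.435 -2.053 -4.195
v 3.684 -2.096 -4.343
v 3.235 -3.003 -3.995
v 2.759 -2.626 -4.257
v 3.036 -2.066 -4.472
v 4.132 -2.131 -3.858
v 3.683 -3.038 -3.51
v 3.931 -2.719 -2.986
v 4.208 -2.159 -3.201
v 3.807 -2.675 -4.048
v 2.637 -1.182 -3.31
v 2.188 -2.089 -2.962
v 2.112 -2.061 -3.619
v 2.389 -1.501 -3.834
v 3.085 -1.217 -2.825
v 2.636 -2.124 -2.477
v 3.284 -2.154 -2.348
v 3.561 -1.594 -2.563
v 2.513 -1.545 -2.772
v 3.343 2.034 2.184
v 2.144 0.854 3.129
v 2.454 3.667 3.095
v 1.255 2.486 4.04
v 4.385 1.934 3.38
v 3.186 0.753 4.325
v 3.496 3.566 4.291
v 2.297 2.386 5.236
v -1.053 4.281 2.024
v -1.15 3.136 2.609
v 0.086 4.675 2.983
v -0.011 3.53 3.568
v 0.051 3.65 0.972
v -0.046 2.505 1.557
v 1.19 4.044 1.931
v 1.093 2.899 2.516
f 1 38 17
f 38 12 41
f 17 41 6
f 38 41 17
f 1 17 13
f 17 6 18
f 13 18 2
f 17 18 13
f 1 13 22
f 13 2 23
f 22 23 8
f 13 23 22
f 1 22 34
f 22 8 37
f 34 37 11
f 22 37 34
f 1 34 38
f 34 11 42
f 38 42 12
f 34 42 38
f 2 18 29
f 18 6 32
f 29 32 10
f 18 32 29
f 6 41 19
f 41 12 40
f 19 40 5
f 41 40 19
f 12 42 39
f 42 11 35
f 39 35 3
f 42 35 39
f 11 37 36
f 37 8 24
f 36 24 7
f 37 24 36
f 8 23 28
f 23 2 25
f 28 25 9
f 23 25 28
f 4 30 16
f 30 10 31
f 16 31 5
f 30 31 16
f 4 16 14
f 16 5 15
f 14 15 3
f 16 15 14
f 4 14 21
f 14 3 20
f 21 20 7
f 14 20 21
f 4 21 26
f 21 7 27
f 26 27 9
f 21 27 26
f 4 26 30
f 26 9 33
f 30 33 10
f 26 33 30
f 5 31 19
f 31 10 32
f 19 32 6
f 31 32 19
f 3 15 39
f 15 5 40
f 39 40 12
f 15 40 39
f 7 20 36
f 20 3 35
f 36 35 11
f 20 35 36
f 9 27 28
f 27 7 24
f 28 24 8
f 27 24 28
f 10 33 29
f 33 9 25
f 29 25 2
f 33 25 29
f 44 46 43
f 47 44 43
f 43 46 45
f 45 47 43
f 44 50 46
f 48 44 47
f 48 50 44
f 46 50 45
f 49 47 45
f 45 50 49
f 49 48 47
f 50 48 49
f 52 54 51
f 55 52 51
f 51 54 53
f 53 55 51
f 52 58 54
f 56 52 55
f 56 58 52
f 54 58 53
f 57 55 53
f 53 58 57
f 57 56 55
f 58 56 57



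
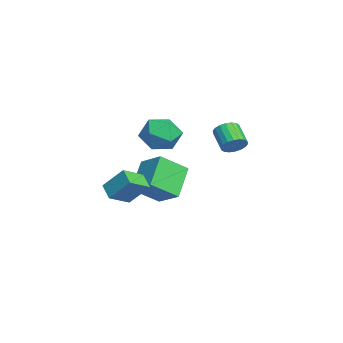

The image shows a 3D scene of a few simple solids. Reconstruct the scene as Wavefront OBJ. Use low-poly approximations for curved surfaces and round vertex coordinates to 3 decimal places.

v -3.867 0.684 1.795
v -3.406 -0.075 2.662
v -4.454 -0.905 0.718
v -3.993 -1.664 1.585
v -4.996 -0.976 1.831
v -4.633 0.006 2.497
v -3.227 -0.986 0.883
v -2.864 -0.004 1.549
v -3.011 -1.107 2.099
v -4.104 -1.1 2.685
v -3.756 0.12 0.695
v -4.849 0.127 1.281
v -1.844 3.206 1.544
v -1.486 2.606 1.757
v -2.558 2.255 2.569
v -2.916 2.854 2.356
v -1.393 2.827 1.976
v -2.465 2.476 2.788
v -1.389 3.123 2.109
v -2.461 2.772 2.921
v -1.475 3.436 2.131
v -2.548 3.085 2.942
v -1.634 3.703 2.036
v -2.707 3.352 2.848
v -1.835 3.871 1.844
v -2.907 3.52 2.655
v -2.038 3.908 1.592
v -3.11 3.557 2.404
v -2.202 3.805 1.331
v -3.274 3.454 2.143
v -2.295 3.584 1.112
v -3.367 3.233 1.924
v -2.299 3.288 0.979
v -3.371 2.937 1.791
v -2.212 2.975 0.958
v -3.285 2.624 1.769
v -2.053 2.708 1.052
v -3.126 2.357 1.864
v -1.853 2.54 1.245
v -2.925 2.189 2.056
v -1.65 2.503 1.496
v -2.722 2.152 2.308
v -0.734 -0.708 -1.888
v -0.284 -2.152 -0.84
v -2.161 -0.136 -0.486
v -1.71 -1.579 0.562
v 0.41 0.219 -1.102
v 0.861 -1.224 -0.054
v -1.016 0.792 0.3
v -0.566 -0.652 1.348
v 1.54 -2.607 -0.118
v 2.3 -3.604 0.507
v 1.909 -1.599 1.041
v 2.669 -2.595 1.666
v 2.371 -2.305 -0.646
v 3.131 -3.301 -0.021
v 2.74 -1.296 0.513
v 3.5 -2.293 1.138
f 1 12 6
f 1 6 2
f 1 2 8
f 1 8 11
f 1 11 12
f 2 6 10
f 6 12 5
f 12 11 3
f 11 8 7
f 8 2 9
f 4 10 5
f 4 5 3
f 4 3 7
f 4 7 9
f 4 9 10
f 5 10 6
f 3 5 12
f 7 3 11
f 9 7 8
f 10 9 2
f 14 13 17
f 14 17 15
f 15 17 18
f 15 18 16
f 17 13 19
f 17 19 18
f 18 19 20
f 18 20 16
f 19 13 21
f 19 21 20
f 20 21 22
f 20 22 16
f 21 13 23
f 21 23 22
f 22 23 24
f 22 24 16
f 23 13 25
f 23 25 24
f 24 25 26
f 24 26 16
f 25 13 27
f 25 27 26
f 26 27 28
f 26 28 16
f 27 13 29
f 27 29 28
f 28 29 30
f 28 30 16
f 29 13 31
f 29 31 30
f 30 31 32
f 30 32 16
f 31 13 33
f 31 33 32
f 32 33 34
f 32 34 16
f 33 13 35
f 33 35 34
f 34 35 36
f 34 36 16
f 35 13 37
f 35 37 36
f 36 37 38
f 36 38 16
f 37 13 39
f 37 39 38
f 38 39 40
f 38 40 16
f 39 13 41
f 39 41 40
f 40 41 42
f 40 42 16
f 41 13 14
f 41 14 42
f 42 14 15
f 42 15 16
f 44 46 43
f 47 44 43
f 43 46 45
f 45 47 43
f 44 50 46
f 48 44 47
f 48 50 44
f 46 50 45
f 49 47 45
f 45 50 49
f 49 48 47
f 50 48 49
f 52 54 51
f 55 52 51
f 51 54 53
f 53 55 51
f 52 58 54
f 56 52 55
f 56 58 52
f 54 58 53
f 57 55 53
f 53 58 57
f 57 56 55
f 58 56 57



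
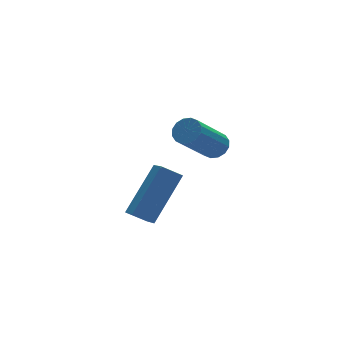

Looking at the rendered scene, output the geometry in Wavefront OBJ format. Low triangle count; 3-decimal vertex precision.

v 3.374 0.479 -0.756
v 3.768 0.213 -0.479
v 2.441 -0.264 0.953
v 2.046 0.001 0.676
v 3.777 0.481 -0.382
v 2.449 0.004 1.05
v 3.677 0.748 -0.385
v 2.35 0.271 1.047
v 3.497 0.942 -0.487
v 2.169 0.465 0.945
v 3.283 1.013 -0.662
v 1.956 0.536 0.77
v 3.094 0.94 -0.862
v 1.766 0.463 0.57
v 2.979 0.744 -1.033
v 1.652 0.267 0.399
v 2.971 0.476 -1.13
v 1.643 -0.001 0.302
v 3.07 0.209 -1.127
v 1.743 -0.268 0.305
v 3.251 0.015 -1.025
v 1.923 -0.462 0.407
v 3.464 -0.056 -0.85
v 2.137 -0.533 0.582
v 3.654 0.017 -0.65
v 2.326 -0.46 0.782
v 1.311 1.469 -4.555
v 1.221 0.734 -4.138
v 0.67 1.809 -4.092
v 0.58 1.074 -3.676
v 2.76 2.146 -3.044
v 2.67 1.411 -2.628
v 2.119 2.486 -2.582
v 2.029 1.751 -2.165
f 2 1 5
f 2 5 3
f 3 5 6
f 3 6 4
f 5 1 7
f 5 7 6
f 6 7 8
f 6 8 4
f 7 1 9
f 7 9 8
f 8 9 10
f 8 10 4
f 9 1 11
f 9 11 10
f 10 11 12
f 10 12 4
f 11 1 13
f 11 13 12
f 12 13 14
f 12 14 4
f 13 1 15
f 13 15 14
f 14 15 16
f 14 16 4
f 15 1 17
f 15 17 16
f 16 17 18
f 16 18 4
f 17 1 19
f 17 19 18
f 18 19 20
f 18 20 4
f 19 1 21
f 19 21 20
f 20 21 22
f 20 22 4
f 21 1 23
f 21 23 22
f 22 23 24
f 22 24 4
f 23 1 25
f 23 25 24
f 24 25 26
f 24 26 4
f 25 1 2
f 25 2 26
f 26 2 3
f 26 3 4
f 28 30 27
f 31 28 27
f 27 30 29
f 29 31 27
f 28 34 30
f 32 28 31
f 32 34 28
f 30 34 29
f 33 31 29
f 29 34 33
f 33 32 31
f 34 32 33



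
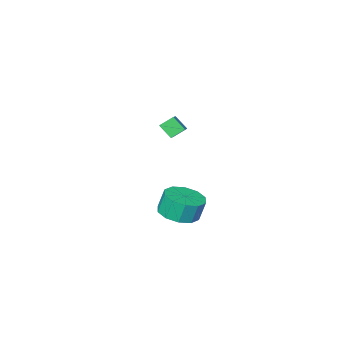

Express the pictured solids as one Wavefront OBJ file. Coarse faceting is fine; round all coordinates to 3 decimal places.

v -3.696 -4.047 2.261
v -3.431 -4.715 2.941
v -4.375 -3.779 2.788
v -4.11 -4.448 3.468
v -3.15 -3.432 2.652
v -2.885 -4.101 3.332
v -3.829 -3.165 3.179
v -3.564 -3.833 3.859
v 0.273 2.293 1.278
v 1.245 2.67 1.471
v 0.958 2.824 2.615
v -0.013 2.447 2.422
v 0.861 3.175 1.307
v 0.574 3.328 2.451
v 0.253 3.343 1.132
v -0.034 3.496 2.276
v -0.348 3.11 1.012
v -0.635 3.264 2.157
v -0.711 2.565 0.994
v -0.998 2.719 2.139
v -0.698 1.916 1.085
v -0.985 2.07 2.229
v -0.314 1.412 1.249
v -0.601 1.565 2.393
v 0.294 1.244 1.424
v 0.007 1.397 2.568
v 0.895 1.476 1.543
v 0.608 1.63 2.688
v 1.258 2.021 1.561
v 0.971 2.175 2.706
f 2 4 1
f 5 2 1
f 1 4 3
f 3 5 1
f 2 8 4
f 6 2 5
f 6 8 2
f 4 8 3
f 7 5 3
f 3 8 7
f 7 6 5
f 8 6 7
f 10 9 13
f 10 13 11
f 11 13 14
f 11 14 12
f 13 9 15
f 13 15 14
f 14 15 16
f 14 16 12
f 15 9 17
f 15 17 16
f 16 17 18
f 16 18 12
f 17 9 19
f 17 19 18
f 18 19 20
f 18 20 12
f 19 9 21
f 19 21 20
f 20 21 22
f 20 22 12
f 21 9 23
f 21 23 22
f 22 23 24
f 22 24 12
f 23 9 25
f 23 25 24
f 24 25 26
f 24 26 12
f 25 9 27
f 25 27 26
f 26 27 28
f 26 28 12
f 27 9 29
f 27 29 28
f 28 29 30
f 28 30 12
f 29 9 10
f 29 10 30
f 30 10 11
f 30 11 12



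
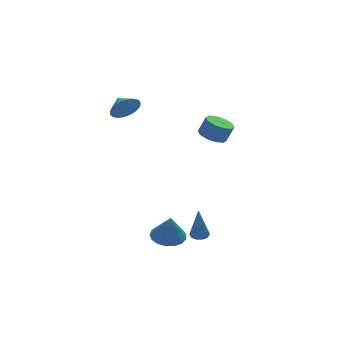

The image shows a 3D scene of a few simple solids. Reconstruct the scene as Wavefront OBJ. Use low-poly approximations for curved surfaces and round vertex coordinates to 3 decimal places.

v -2.606 -3.007 -3.907
v -1.569 -3.16 -3.972
v -2.534 -3.233 -2.233
v -1.613 -2.664 -3.903
v -1.885 -2.247 -3.834
v -2.321 -2.003 -3.783
v -2.823 -1.99 -3.759
v -3.275 -2.209 -3.77
v -3.574 -2.611 -3.812
v -3.651 -3.104 -3.875
v -3.488 -3.574 -3.946
v -3.124 -3.914 -4.008
v -2.64 -4.047 -4.046
v -2.149 -3.941 -4.053
v -1.762 -3.621 -4.026
v -3.033 2.311 3.69
v -2.642 2.612 2.843
v -3.107 3.309 4.01
v -3.04 2.611 2.757
v -3.437 2.557 2.831
v -3.764 2.461 3.055
v -3.965 2.339 3.388
v -4.004 2.213 3.773
v -3.876 2.103 4.144
v -3.602 2.029 4.436
v -3.229 2.005 4.6
v -2.823 2.033 4.606
v -2.453 2.109 4.453
v -2.183 2.221 4.169
v -2.06 2.348 3.802
v -2.105 2.469 3.415
v -2.311 2.562 3.076
v -0.345 -2.292 -4.988
v 0.042 -1.847 -4.957
v -0.455 -2.348 -2.812
v -0.293 -1.704 -4.97
v -0.648 -1.785 -4.99
v -0.887 -2.06 -5.01
v -0.919 -2.423 -5.021
v -0.732 -2.736 -5.019
v -0.397 -2.879 -5.006
v -0.042 -2.798 -4.986
v 0.197 -2.523 -4.967
v 0.229 -2.16 -4.956
v 0.733 -1.514 2.717
v 1.527 -1.404 2.352
v 2 -1.417 3.379
v 1.207 -1.526 3.743
v 1.319 -0.912 2.454
v 1.792 -0.924 3.48
v 0.888 -0.65 2.656
v 1.361 -0.662 3.682
v 0.398 -0.717 2.881
v 0.871 -0.73 3.907
v 0.035 -1.089 3.044
v 0.509 -1.101 4.07
v -0.06 -1.623 3.081
v 0.413 -1.636 4.108
v 0.148 -2.116 2.98
v 0.621 -2.128 4.006
v 0.579 -2.378 2.778
v 1.052 -2.39 3.804
v 1.069 -2.31 2.553
v 1.542 -2.323 3.579
v 1.431 -1.939 2.39
v 1.905 -1.951 3.416
f 2 1 4
f 2 4 3
f 4 1 5
f 4 5 3
f 5 1 6
f 5 6 3
f 6 1 7
f 6 7 3
f 7 1 8
f 7 8 3
f 8 1 9
f 8 9 3
f 9 1 10
f 9 10 3
f 10 1 11
f 10 11 3
f 11 1 12
f 11 12 3
f 12 1 13
f 12 13 3
f 13 1 14
f 13 14 3
f 14 1 15
f 14 15 3
f 15 1 2
f 15 2 3
f 17 16 19
f 17 19 18
f 19 16 20
f 19 20 18
f 20 16 21
f 20 21 18
f 21 16 22
f 21 22 18
f 22 16 23
f 22 23 18
f 23 16 24
f 23 24 18
f 24 16 25
f 24 25 18
f 25 16 26
f 25 26 18
f 26 16 27
f 26 27 18
f 27 16 28
f 27 28 18
f 28 16 29
f 28 29 18
f 29 16 30
f 29 30 18
f 30 16 31
f 30 31 18
f 31 16 32
f 31 32 18
f 32 16 17
f 32 17 18
f 34 33 36
f 34 36 35
f 36 33 37
f 36 37 35
f 37 33 38
f 37 38 35
f 38 33 39
f 38 39 35
f 39 33 40
f 39 40 35
f 40 33 41
f 40 41 35
f 41 33 42
f 41 42 35
f 42 33 43
f 42 43 35
f 43 33 44
f 43 44 35
f 44 33 34
f 44 34 35
f 46 45 49
f 46 49 47
f 47 49 50
f 47 50 48
f 49 45 51
f 49 51 50
f 50 51 52
f 50 52 48
f 51 45 53
f 51 53 52
f 52 53 54
f 52 54 48
f 53 45 55
f 53 55 54
f 54 55 56
f 54 56 48
f 55 45 57
f 55 57 56
f 56 57 58
f 56 58 48
f 57 45 59
f 57 59 58
f 58 59 60
f 58 60 48
f 59 45 61
f 59 61 60
f 60 61 62
f 60 62 48
f 61 45 63
f 61 63 62
f 62 63 64
f 62 64 48
f 63 45 65
f 63 65 64
f 64 65 66
f 64 66 48
f 65 45 46
f 65 46 66
f 66 46 47
f 66 47 48



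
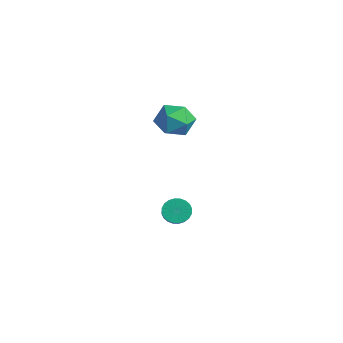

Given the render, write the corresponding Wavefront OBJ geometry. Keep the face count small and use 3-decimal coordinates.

v -2.592 1.763 0.497
v -1.996 1.992 1.011
v -2.584 0.548 1.029
v -1.988 0.777 1.543
v -2.743 1.085 1.627
v -2.748 1.837 1.298
v -1.832 0.703 0.742
v -1.837 1.455 0.413
v -1.526 1.337 1.162
v -2.089 1.573 1.71
v -2.491 0.967 0.33
v -3.054 1.203 0.878
v 1.276 -0.723 -1.144
v 1.567 -0.797 -1.556
v 2.695 -1.43 -0.649
v 2.404 -1.357 -0.236
v 1.624 -0.614 -1.5
v 2.752 -1.248 -0.593
v 1.629 -0.449 -1.39
v 2.756 -1.082 -0.482
v 1.579 -0.325 -1.242
v 2.707 -0.959 -0.335
v 1.484 -0.262 -1.08
v 2.611 -0.895 -0.172
v 1.357 -0.269 -0.927
v 2.484 -0.902 -0.019
v 1.217 -0.345 -0.807
v 2.345 -0.979 0.101
v 1.087 -0.479 -0.738
v 2.214 -1.112 0.17
v 0.985 -0.65 -0.731
v 2.113 -1.283 0.176
v 0.928 -0.832 -0.787
v 2.056 -1.466 0.12
v 0.924 -0.998 -0.898
v 2.051 -1.631 0.01
v 0.973 -1.121 -1.045
v 2.101 -1.755 -0.138
v 1.069 -1.185 -1.208
v 2.196 -1.818 -0.3
v 1.196 -1.178 -1.361
v 2.323 -1.811 -0.453
v 1.335 -1.101 -1.481
v 2.463 -1.735 -0.573
v 1.466 -0.968 -1.55
v 2.593 -1.601 -0.642
f 1 12 6
f 1 6 2
f 1 2 8
f 1 8 11
f 1 11 12
f 2 6 10
f 6 12 5
f 12 11 3
f 11 8 7
f 8 2 9
f 4 10 5
f 4 5 3
f 4 3 7
f 4 7 9
f 4 9 10
f 5 10 6
f 3 5 12
f 7 3 11
f 9 7 8
f 10 9 2
f 14 13 17
f 14 17 15
f 15 17 18
f 15 18 16
f 17 13 19
f 17 19 18
f 18 19 20
f 18 20 16
f 19 13 21
f 19 21 20
f 20 21 22
f 20 22 16
f 21 13 23
f 21 23 22
f 22 23 24
f 22 24 16
f 23 13 25
f 23 25 24
f 24 25 26
f 24 26 16
f 25 13 27
f 25 27 26
f 26 27 28
f 26 28 16
f 27 13 29
f 27 29 28
f 28 29 30
f 28 30 16
f 29 13 31
f 29 31 30
f 30 31 32
f 30 32 16
f 31 13 33
f 31 33 32
f 32 33 34
f 32 34 16
f 33 13 35
f 33 35 34
f 34 35 36
f 34 36 16
f 35 13 37
f 35 37 36
f 36 37 38
f 36 38 16
f 37 13 39
f 37 39 38
f 38 39 40
f 38 40 16
f 39 13 41
f 39 41 40
f 40 41 42
f 40 42 16
f 41 13 43
f 41 43 42
f 42 43 44
f 42 44 16
f 43 13 45
f 43 45 44
f 44 45 46
f 44 46 16
f 45 13 14
f 45 14 46
f 46 14 15
f 46 15 16



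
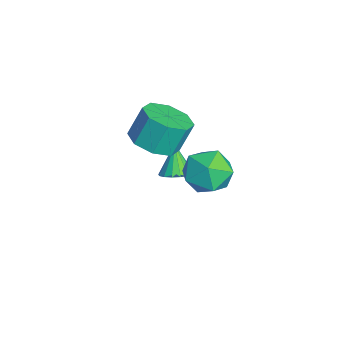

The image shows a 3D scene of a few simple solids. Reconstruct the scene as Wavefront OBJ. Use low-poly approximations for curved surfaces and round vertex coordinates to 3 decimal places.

v -1.164 -0.586 -3.12
v -0.656 -0.183 -2.83
v -1.896 -0.554 -1.88
v -0.873 0.042 -2.964
v -1.156 0.124 -3.133
v -1.441 0.043 -3.299
v -1.663 -0.182 -3.424
v -1.77 -0.499 -3.48
v -1.739 -0.837 -3.453
v -1.576 -1.117 -3.35
v -1.319 -1.275 -3.194
v -1.026 -1.275 -3.021
v -0.765 -1.118 -2.871
v -0.596 -0.838 -2.778
v -0.556 -0.501 -2.763
v 2.357 -0.126 1.271
v 3.075 0.335 1.939
v 3.645 -0.495 0.141
v 4.363 -0.034 0.809
v 3.885 -0.965 1.087
v 3.089 -0.737 1.785
v 3.631 0.577 0.295
v 2.835 0.805 0.993
v 3.862 0.769 1.335
v 4.019 -0.184 1.825
v 2.701 0.024 0.255
v 2.858 -0.929 0.745
v 0.887 -1.734 0.797
v 1.897 -1.903 1.029
v 1.704 -1.314 2.295
v 0.693 -1.146 2.063
v 1.776 -1.189 0.679
v 1.583 -0.6 1.946
v 1.135 -0.795 0.398
v 0.941 -0.206 1.665
v 0.348 -0.951 0.351
v 0.155 -0.363 1.617
v -0.124 -1.566 0.565
v -0.317 -0.977 1.831
v -0.003 -2.28 0.914
v -0.196 -1.691 2.181
v 0.639 -2.674 1.195
v 0.445 -2.085 2.462
v 1.425 -2.517 1.243
v 1.232 -1.929 2.509
f 2 1 4
f 2 4 3
f 4 1 5
f 4 5 3
f 5 1 6
f 5 6 3
f 6 1 7
f 6 7 3
f 7 1 8
f 7 8 3
f 8 1 9
f 8 9 3
f 9 1 10
f 9 10 3
f 10 1 11
f 10 11 3
f 11 1 12
f 11 12 3
f 12 1 13
f 12 13 3
f 13 1 14
f 13 14 3
f 14 1 15
f 14 15 3
f 15 1 2
f 15 2 3
f 16 27 21
f 16 21 17
f 16 17 23
f 16 23 26
f 16 26 27
f 17 21 25
f 21 27 20
f 27 26 18
f 26 23 22
f 23 17 24
f 19 25 20
f 19 20 18
f 19 18 22
f 19 22 24
f 19 24 25
f 20 25 21
f 18 20 27
f 22 18 26
f 24 22 23
f 25 24 17
f 29 28 32
f 29 32 30
f 30 32 33
f 30 33 31
f 32 28 34
f 32 34 33
f 33 34 35
f 33 35 31
f 34 28 36
f 34 36 35
f 35 36 37
f 35 37 31
f 36 28 38
f 36 38 37
f 37 38 39
f 37 39 31
f 38 28 40
f 38 40 39
f 39 40 41
f 39 41 31
f 40 28 42
f 40 42 41
f 41 42 43
f 41 43 31
f 42 28 44
f 42 44 43
f 43 44 45
f 43 45 31
f 44 28 29
f 44 29 45
f 45 29 30
f 45 30 31



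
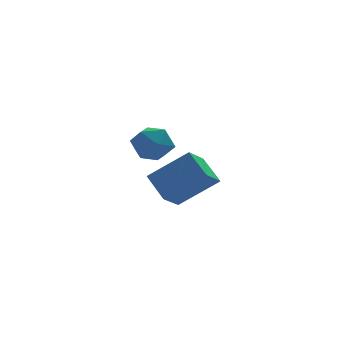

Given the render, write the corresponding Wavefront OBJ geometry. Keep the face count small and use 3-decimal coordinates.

v -2.016 -1.102 1.133
v -1.592 -0.42 1.633
v -1.568 -2.14 2.167
v -1.144 -1.458 2.667
v -2.088 -1.487 2.614
v -2.365 -0.846 1.975
v -0.795 -1.714 1.825
v -1.072 -1.073 1.186
v -0.837 -0.798 2.061
v -1.636 -0.658 2.548
v -1.524 -1.902 1.252
v -2.323 -1.762 1.739
v -0.323 2.471 -2.52
v 1.355 2.048 -1.16
v -0.766 3.633 -1.612
v 0.911 3.211 -0.252
v 0.489 3.349 -3.248
v 2.166 2.927 -1.888
v 0.045 4.512 -2.34
v 1.723 4.089 -0.98
f 1 12 6
f 1 6 2
f 1 2 8
f 1 8 11
f 1 11 12
f 2 6 10
f 6 12 5
f 12 11 3
f 11 8 7
f 8 2 9
f 4 10 5
f 4 5 3
f 4 3 7
f 4 7 9
f 4 9 10
f 5 10 6
f 3 5 12
f 7 3 11
f 9 7 8
f 10 9 2
f 14 16 13
f 17 14 13
f 13 16 15
f 15 17 13
f 14 20 16
f 18 14 17
f 18 20 14
f 16 20 15
f 19 17 15
f 15 20 19
f 19 18 17
f 20 18 19



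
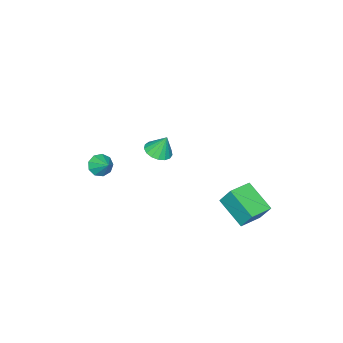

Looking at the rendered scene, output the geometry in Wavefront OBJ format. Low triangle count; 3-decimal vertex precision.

v -0.162 -4.189 -1.029
v 0.076 -3.826 -1.641
v 0.242 -3.311 -0.351
v -0.406 -3.689 -1.531
v -0.774 -3.786 -1.187
v -0.855 -4.071 -0.769
v -0.612 -4.412 -0.472
v -0.158 -4.648 -0.436
v 0.294 -4.67 -0.677
v 0.533 -4.466 -1.083
v 0.447 -4.133 -1.463
v -4.189 3.695 -4.411
v -4.613 1.958 -3.368
v -4.195 4.402 -3.237
v -4.619 2.665 -2.194
v -2.721 3.435 -4.246
v -3.145 1.698 -3.203
v -2.727 4.142 -3.072
v -3.151 2.405 -2.029
v 0.588 0.319 2.871
v 1.334 0.104 3.064
v 0.412 0.761 4.049
v 1.373 0.462 2.935
v 1.231 0.788 2.792
v 0.943 1.007 2.667
v 0.573 1.067 2.588
v 0.207 0.957 2.575
v -0.072 0.7 2.629
v -0.2 0.356 2.739
v -0.147 0.004 2.879
v 0.074 -0.276 3.017
v 0.413 -0.42 3.122
v 0.793 -0.394 3.169
v 1.125 -0.205 3.148
f 2 1 4
f 2 4 3
f 4 1 5
f 4 5 3
f 5 1 6
f 5 6 3
f 6 1 7
f 6 7 3
f 7 1 8
f 7 8 3
f 8 1 9
f 8 9 3
f 9 1 10
f 9 10 3
f 10 1 11
f 10 11 3
f 11 1 2
f 11 2 3
f 13 15 12
f 16 13 12
f 12 15 14
f 14 16 12
f 13 19 15
f 17 13 16
f 17 19 13
f 15 19 14
f 18 16 14
f 14 19 18
f 18 17 16
f 19 17 18
f 21 20 23
f 21 23 22
f 23 20 24
f 23 24 22
f 24 20 25
f 24 25 22
f 25 20 26
f 25 26 22
f 26 20 27
f 26 27 22
f 27 20 28
f 27 28 22
f 28 20 29
f 28 29 22
f 29 20 30
f 29 30 22
f 30 20 31
f 30 31 22
f 31 20 32
f 31 32 22
f 32 20 33
f 32 33 22
f 33 20 34
f 33 34 22
f 34 20 21
f 34 21 22



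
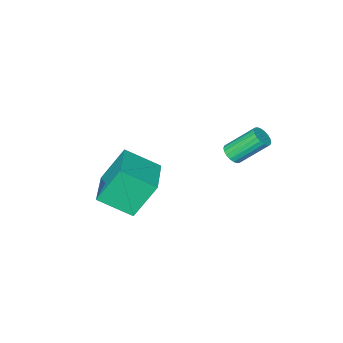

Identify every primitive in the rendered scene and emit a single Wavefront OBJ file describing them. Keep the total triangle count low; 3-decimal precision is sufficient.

v -0.595 2.314 1.718
v -0.322 2.056 2.106
v -1.293 2.867 3.33
v -1.565 3.126 2.942
v -0.194 2.256 2.075
v -1.164 3.067 3.299
v -0.144 2.468 1.973
v -1.115 3.279 3.197
v -0.184 2.65 1.821
v -1.155 3.461 3.045
v -0.306 2.765 1.649
v -1.276 3.576 2.872
v -0.484 2.791 1.49
v -1.455 3.602 2.714
v -0.684 2.723 1.376
v -1.655 3.534 2.6
v -0.867 2.573 1.33
v -1.838 3.384 2.554
v -0.996 2.373 1.361
v -1.966 3.184 2.585
v -1.045 2.161 1.463
v -2.016 2.972 2.687
v -1.005 1.979 1.615
v -1.976 2.79 2.839
v -0.884 1.864 1.788
v -1.854 2.675 3.011
v -0.705 1.838 1.946
v -1.676 2.649 3.17
v -0.505 1.906 2.06
v -1.476 2.717 3.284
v 2.668 -0.089 -0.899
v 1.729 0.375 0.84
v 4.025 1.439 -0.575
v 3.086 1.904 1.164
v 3.754 -1.244 -0.004
v 2.815 -0.779 1.735
v 5.111 0.285 0.32
v 4.172 0.749 2.059
f 2 1 5
f 2 5 3
f 3 5 6
f 3 6 4
f 5 1 7
f 5 7 6
f 6 7 8
f 6 8 4
f 7 1 9
f 7 9 8
f 8 9 10
f 8 10 4
f 9 1 11
f 9 11 10
f 10 11 12
f 10 12 4
f 11 1 13
f 11 13 12
f 12 13 14
f 12 14 4
f 13 1 15
f 13 15 14
f 14 15 16
f 14 16 4
f 15 1 17
f 15 17 16
f 16 17 18
f 16 18 4
f 17 1 19
f 17 19 18
f 18 19 20
f 18 20 4
f 19 1 21
f 19 21 20
f 20 21 22
f 20 22 4
f 21 1 23
f 21 23 22
f 22 23 24
f 22 24 4
f 23 1 25
f 23 25 24
f 24 25 26
f 24 26 4
f 25 1 27
f 25 27 26
f 26 27 28
f 26 28 4
f 27 1 29
f 27 29 28
f 28 29 30
f 28 30 4
f 29 1 2
f 29 2 30
f 30 2 3
f 30 3 4
f 32 34 31
f 35 32 31
f 31 34 33
f 33 35 31
f 32 38 34
f 36 32 35
f 36 38 32
f 34 38 33
f 37 35 33
f 33 38 37
f 37 36 35
f 38 36 37



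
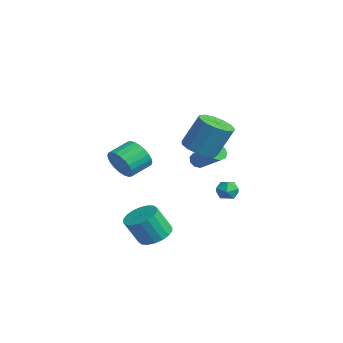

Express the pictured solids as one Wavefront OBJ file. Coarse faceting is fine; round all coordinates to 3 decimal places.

v 2.655 -2.594 -4.578
v 3.535 -2.95 -4.724
v 3.464 -3.723 -3.268
v 2.585 -3.366 -3.122
v 3.614 -2.581 -4.525
v 3.543 -3.353 -3.068
v 3.503 -2.214 -4.335
v 3.432 -2.987 -2.879
v 3.224 -1.922 -4.194
v 3.154 -2.695 -2.738
v 2.833 -1.764 -4.129
v 2.762 -2.537 -2.673
v 2.407 -1.77 -4.153
v 2.336 -2.542 -2.697
v 2.029 -1.939 -4.261
v 1.958 -2.711 -2.805
v 1.776 -2.237 -4.432
v 1.705 -3.01 -2.976
v 1.697 -2.607 -4.632
v 1.626 -3.379 -3.175
v 1.808 -2.973 -4.821
v 1.737 -3.746 -3.365
v 2.086 -3.265 -4.962
v 2.016 -4.038 -3.506
v 2.478 -3.423 -5.027
v 2.407 -4.196 -3.571
v 2.904 -3.418 -5.003
v 2.833 -4.19 -3.547
v 3.282 -3.249 -4.895
v 3.211 -4.021 -3.439
v 1.264 -3.921 -0.041
v 1.782 -4.096 0.736
v 1.454 -2.934 1.217
v 0.936 -2.759 0.441
v 2.033 -3.935 0.516
v 1.706 -2.772 0.998
v 2.167 -3.771 0.212
v 1.839 -2.609 0.693
v 2.164 -3.63 -0.131
v 1.836 -2.468 0.35
v 2.023 -3.533 -0.46
v 1.695 -2.371 0.021
v 1.767 -3.496 -0.725
v 1.439 -2.334 -0.244
v 1.434 -3.523 -0.886
v 1.106 -2.361 -0.405
v 1.076 -3.611 -0.918
v 0.748 -2.449 -0.437
v 0.746 -3.746 -0.817
v 0.418 -2.584 -0.336
v 0.494 -3.908 -0.598
v 0.167 -2.745 -0.116
v 0.361 -4.071 -0.293
v 0.033 -2.909 0.188
v 0.364 -4.212 0.05
v 0.036 -3.05 0.531
v 0.505 -4.309 0.379
v 0.177 -3.147 0.86
v 0.761 -4.346 0.644
v 0.433 -3.184 1.125
v 1.094 -4.319 0.805
v 0.766 -3.157 1.286
v 1.452 -4.231 0.837
v 1.124 -3.069 1.318
v 3.271 -0.508 1.275
v 4.048 -0.017 0.909
v 4.367 0.78 2.66
v 3.589 0.288 3.025
v 3.605 0.315 0.839
v 3.924 1.112 2.59
v 3.056 0.385 0.907
v 3.375 1.182 2.658
v 2.575 0.172 1.092
v 2.894 0.969 2.842
v 2.315 -0.258 1.334
v 2.633 0.539 3.085
v 2.358 -0.767 1.558
v 2.677 0.03 3.309
v 2.691 -1.194 1.692
v 3.01 -0.397 3.443
v 3.208 -1.403 1.693
v 3.527 -0.606 3.444
v 3.745 -1.329 1.562
v 4.064 -0.532 3.312
v 4.131 -0.994 1.339
v 4.45 -0.197 3.09
v 4.244 -0.504 1.096
v 4.563 0.292 2.846
v -2.308 1.782 -1.927
v -2.019 1.439 -2.228
v -0.343 1.875 -1.114
v -0.632 2.218 -0.813
v -2.009 1.778 -2.376
v -0.332 2.213 -1.262
v -2.138 2.118 -2.315
v -0.462 2.554 -1.2
v -2.347 2.301 -2.071
v -0.671 2.737 -0.957
v -2.538 2.241 -1.761
v -0.862 2.677 -0.646
v -2.622 1.967 -1.528
v -0.945 2.403 -0.414
v -2.558 1.606 -1.482
v -0.882 2.042 -0.368
v -2.378 1.327 -1.645
v -0.701 1.763 -0.53
v -2.165 1.262 -1.939
v -0.489 1.697 -0.824
v 0.312 2.333 -3.053
v 0.705 2.548 -2.509
v 1.115 1.572 -3.331
v 1.508 1.787 -2.787
v 0.907 1.438 -2.672
v 0.411 1.907 -2.499
v 1.409 2.213 -3.341
v 0.913 2.682 -3.168
v 1.383 2.473 -2.687
v 1.073 1.995 -2.273
v 0.747 2.125 -3.567
v 0.437 1.647 -3.153
f 2 1 5
f 2 5 3
f 3 5 6
f 3 6 4
f 5 1 7
f 5 7 6
f 6 7 8
f 6 8 4
f 7 1 9
f 7 9 8
f 8 9 10
f 8 10 4
f 9 1 11
f 9 11 10
f 10 11 12
f 10 12 4
f 11 1 13
f 11 13 12
f 12 13 14
f 12 14 4
f 13 1 15
f 13 15 14
f 14 15 16
f 14 16 4
f 15 1 17
f 15 17 16
f 16 17 18
f 16 18 4
f 17 1 19
f 17 19 18
f 18 19 20
f 18 20 4
f 19 1 21
f 19 21 20
f 20 21 22
f 20 22 4
f 21 1 23
f 21 23 22
f 22 23 24
f 22 24 4
f 23 1 25
f 23 25 24
f 24 25 26
f 24 26 4
f 25 1 27
f 25 27 26
f 26 27 28
f 26 28 4
f 27 1 29
f 27 29 28
f 28 29 30
f 28 30 4
f 29 1 2
f 29 2 30
f 30 2 3
f 30 3 4
f 32 31 35
f 32 35 33
f 33 35 36
f 33 36 34
f 35 31 37
f 35 37 36
f 36 37 38
f 36 38 34
f 37 31 39
f 37 39 38
f 38 39 40
f 38 40 34
f 39 31 41
f 39 41 40
f 40 41 42
f 40 42 34
f 41 31 43
f 41 43 42
f 42 43 44
f 42 44 34
f 43 31 45
f 43 45 44
f 44 45 46
f 44 46 34
f 45 31 47
f 45 47 46
f 46 47 48
f 46 48 34
f 47 31 49
f 47 49 48
f 48 49 50
f 48 50 34
f 49 31 51
f 49 51 50
f 50 51 52
f 50 52 34
f 51 31 53
f 51 53 52
f 52 53 54
f 52 54 34
f 53 31 55
f 53 55 54
f 54 55 56
f 54 56 34
f 55 31 57
f 55 57 56
f 56 57 58
f 56 58 34
f 57 31 59
f 57 59 58
f 58 59 60
f 58 60 34
f 59 31 61
f 59 61 60
f 60 61 62
f 60 62 34
f 61 31 63
f 61 63 62
f 62 63 64
f 62 64 34
f 63 31 32
f 63 32 64
f 64 32 33
f 64 33 34
f 66 65 69
f 66 69 67
f 67 69 70
f 67 70 68
f 69 65 71
f 69 71 70
f 70 71 72
f 70 72 68
f 71 65 73
f 71 73 72
f 72 73 74
f 72 74 68
f 73 65 75
f 73 75 74
f 74 75 76
f 74 76 68
f 75 65 77
f 75 77 76
f 76 77 78
f 76 78 68
f 77 65 79
f 77 79 78
f 78 79 80
f 78 80 68
f 79 65 81
f 79 81 80
f 80 81 82
f 80 82 68
f 81 65 83
f 81 83 82
f 82 83 84
f 82 84 68
f 83 65 85
f 83 85 84
f 84 85 86
f 84 86 68
f 85 65 87
f 85 87 86
f 86 87 88
f 86 88 68
f 87 65 66
f 87 66 88
f 88 66 67
f 88 67 68
f 90 89 93
f 90 93 91
f 91 93 94
f 91 94 92
f 93 89 95
f 93 95 94
f 94 95 96
f 94 96 92
f 95 89 97
f 95 97 96
f 96 97 98
f 96 98 92
f 97 89 99
f 97 99 98
f 98 99 100
f 98 100 92
f 99 89 101
f 99 101 100
f 100 101 102
f 100 102 92
f 101 89 103
f 101 103 102
f 102 103 104
f 102 104 92
f 103 89 105
f 103 105 104
f 104 105 106
f 104 106 92
f 105 89 107
f 105 107 106
f 106 107 108
f 106 108 92
f 107 89 90
f 107 90 108
f 108 90 91
f 108 91 92
f 109 120 114
f 109 114 110
f 109 110 116
f 109 116 119
f 109 119 120
f 110 114 118
f 114 120 113
f 120 119 111
f 119 116 115
f 116 110 117
f 112 118 113
f 112 113 111
f 112 111 115
f 112 115 117
f 112 117 118
f 113 118 114
f 111 113 120
f 115 111 119
f 117 115 116
f 118 117 110

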